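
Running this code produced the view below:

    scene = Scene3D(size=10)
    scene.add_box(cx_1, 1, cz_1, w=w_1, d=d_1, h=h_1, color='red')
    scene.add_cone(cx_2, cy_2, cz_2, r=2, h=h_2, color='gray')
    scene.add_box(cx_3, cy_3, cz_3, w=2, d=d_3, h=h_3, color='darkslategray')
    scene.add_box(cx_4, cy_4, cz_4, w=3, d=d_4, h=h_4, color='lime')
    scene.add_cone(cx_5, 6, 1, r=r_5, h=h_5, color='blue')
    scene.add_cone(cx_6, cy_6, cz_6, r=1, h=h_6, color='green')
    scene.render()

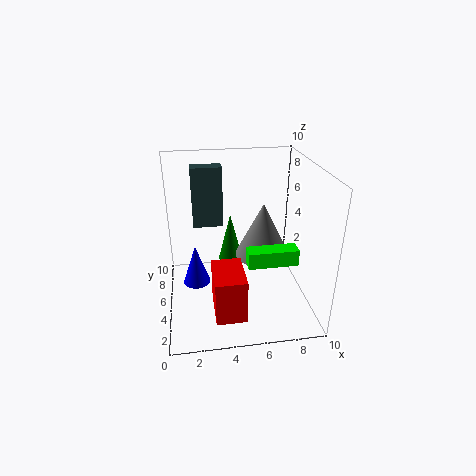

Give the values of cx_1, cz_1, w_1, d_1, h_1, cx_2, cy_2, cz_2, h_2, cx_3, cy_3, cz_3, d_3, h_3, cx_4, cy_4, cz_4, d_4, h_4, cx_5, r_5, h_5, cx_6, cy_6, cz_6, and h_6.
cx_1 = 3
cz_1 = 1
w_1 = 2
d_1 = 3
h_1 = 3
cx_2 = 7
cy_2 = 6
cz_2 = 3
h_2 = 4
cx_3 = 2
cy_3 = 5
cz_3 = 6
d_3 = 1
h_3 = 4
cx_4 = 5
cy_4 = 1
cz_4 = 5
d_4 = 1
h_4 = 1
cx_5 = 2
r_5 = 1
h_5 = 3
cx_6 = 5
cy_6 = 9
cz_6 = 1
h_6 = 4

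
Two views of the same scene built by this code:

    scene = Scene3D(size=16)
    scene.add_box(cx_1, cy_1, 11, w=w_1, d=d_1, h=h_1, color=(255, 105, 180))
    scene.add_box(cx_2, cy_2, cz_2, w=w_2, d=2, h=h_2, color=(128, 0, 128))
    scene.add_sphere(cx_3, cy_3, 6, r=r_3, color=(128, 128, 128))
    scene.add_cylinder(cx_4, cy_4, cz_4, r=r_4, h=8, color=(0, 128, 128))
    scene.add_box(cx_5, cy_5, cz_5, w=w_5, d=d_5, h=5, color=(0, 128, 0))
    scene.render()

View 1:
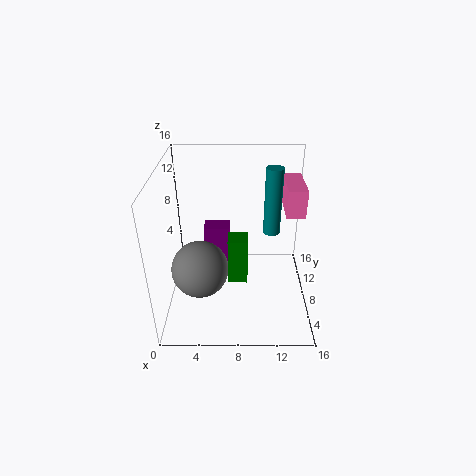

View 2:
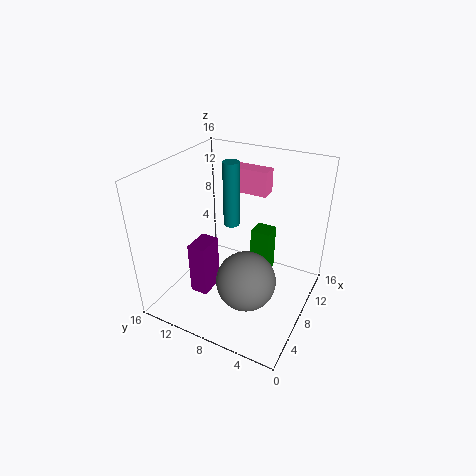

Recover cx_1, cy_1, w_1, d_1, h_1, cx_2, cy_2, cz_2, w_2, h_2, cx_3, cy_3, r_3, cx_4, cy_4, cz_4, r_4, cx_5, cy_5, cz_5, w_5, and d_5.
cx_1 = 13, cy_1 = 7, w_1 = 2, d_1 = 5, h_1 = 3, cx_2 = 4, cy_2 = 10, cz_2 = 2, w_2 = 3, h_2 = 6, cx_3 = 4, cy_3 = 5, r_3 = 3, cx_4 = 12, cy_4 = 11, cz_4 = 7, r_4 = 1, cx_5 = 7, cy_5 = 4, cz_5 = 5, w_5 = 2, d_5 = 2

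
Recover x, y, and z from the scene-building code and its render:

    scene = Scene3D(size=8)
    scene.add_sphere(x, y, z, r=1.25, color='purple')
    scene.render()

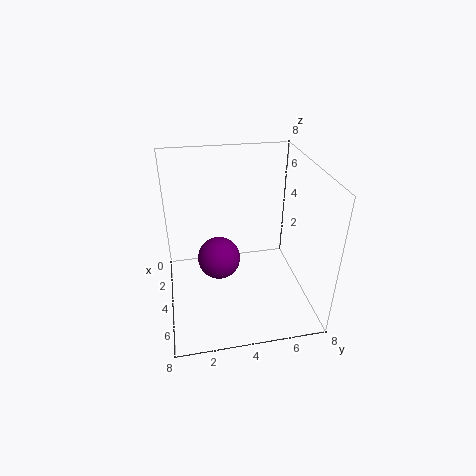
x = 3.25; y = 3; z = 2.25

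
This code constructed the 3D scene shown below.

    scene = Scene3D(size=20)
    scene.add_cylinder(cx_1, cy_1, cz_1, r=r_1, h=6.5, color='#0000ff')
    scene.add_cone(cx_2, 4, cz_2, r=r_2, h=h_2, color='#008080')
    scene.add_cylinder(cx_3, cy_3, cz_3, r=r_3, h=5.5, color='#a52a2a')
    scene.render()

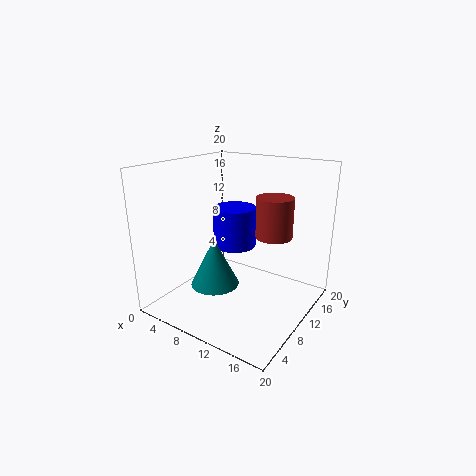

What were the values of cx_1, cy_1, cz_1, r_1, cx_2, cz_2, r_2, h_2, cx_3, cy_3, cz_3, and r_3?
cx_1 = 5
cy_1 = 16.5
cz_1 = 5.5
r_1 = 3.5
cx_2 = 10.5
cz_2 = 6
r_2 = 3
h_2 = 6
cx_3 = 14.5
cy_3 = 12
cz_3 = 10.5
r_3 = 2.5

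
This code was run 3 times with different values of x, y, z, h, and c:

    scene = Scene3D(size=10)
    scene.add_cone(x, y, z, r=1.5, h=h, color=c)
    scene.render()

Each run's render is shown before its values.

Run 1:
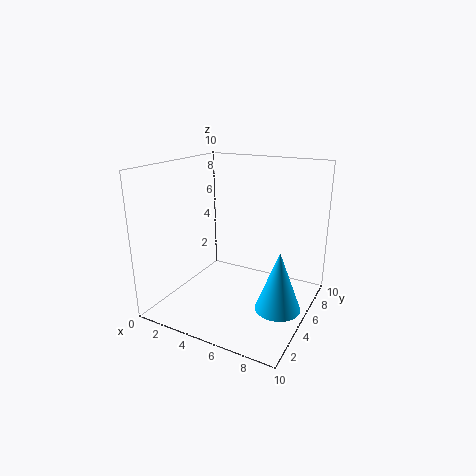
x = 8.5
y = 4
z = 1
h = 4
c = 'deepskyblue'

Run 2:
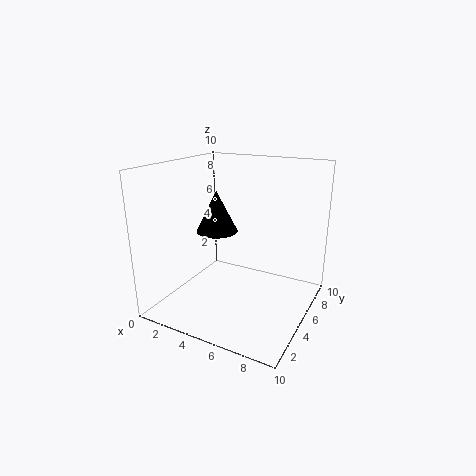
x = 3
y = 5.5
z = 5
h = 3
c = 'black'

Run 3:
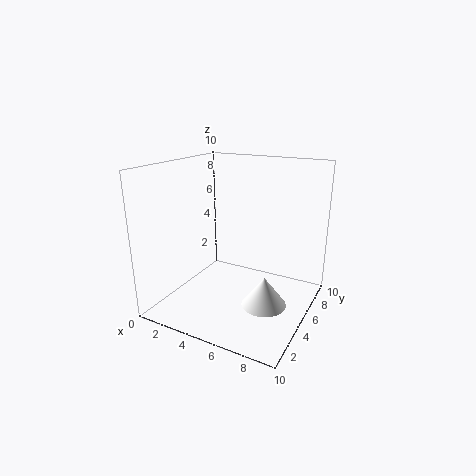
x = 7.5
y = 4
z = 1
h = 2
c = 'white'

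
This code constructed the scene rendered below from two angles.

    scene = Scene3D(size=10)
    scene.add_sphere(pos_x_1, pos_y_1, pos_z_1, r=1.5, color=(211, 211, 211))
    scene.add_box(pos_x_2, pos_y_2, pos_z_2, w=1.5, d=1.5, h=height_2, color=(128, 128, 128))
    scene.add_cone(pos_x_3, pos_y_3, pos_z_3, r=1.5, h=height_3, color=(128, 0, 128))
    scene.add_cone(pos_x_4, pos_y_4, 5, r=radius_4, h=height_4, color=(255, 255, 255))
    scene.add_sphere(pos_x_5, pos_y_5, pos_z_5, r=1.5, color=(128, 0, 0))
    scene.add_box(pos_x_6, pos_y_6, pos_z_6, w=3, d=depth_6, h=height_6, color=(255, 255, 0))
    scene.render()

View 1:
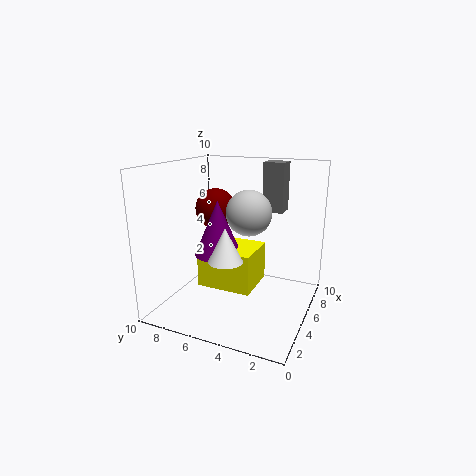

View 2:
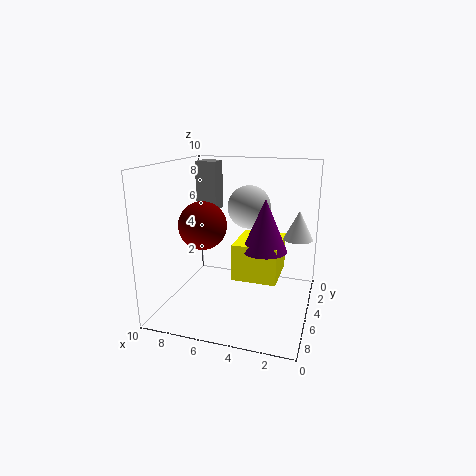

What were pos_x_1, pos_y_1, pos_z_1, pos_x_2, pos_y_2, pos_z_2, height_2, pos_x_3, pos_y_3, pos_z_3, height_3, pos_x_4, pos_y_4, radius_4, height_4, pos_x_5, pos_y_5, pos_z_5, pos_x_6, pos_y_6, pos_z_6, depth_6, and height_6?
pos_x_1 = 4.5
pos_y_1 = 4
pos_z_1 = 7
pos_x_2 = 7
pos_y_2 = 2.5
pos_z_2 = 6.5
height_2 = 3.5
pos_x_3 = 3
pos_y_3 = 5.5
pos_z_3 = 4.5
height_3 = 3.5
pos_x_4 = 1
pos_y_4 = 4
radius_4 = 1
height_4 = 2
pos_x_5 = 6.5
pos_y_5 = 7.5
pos_z_5 = 6.5
pos_x_6 = 2
pos_y_6 = 3
pos_z_6 = 2.5
depth_6 = 3.5
height_6 = 2.5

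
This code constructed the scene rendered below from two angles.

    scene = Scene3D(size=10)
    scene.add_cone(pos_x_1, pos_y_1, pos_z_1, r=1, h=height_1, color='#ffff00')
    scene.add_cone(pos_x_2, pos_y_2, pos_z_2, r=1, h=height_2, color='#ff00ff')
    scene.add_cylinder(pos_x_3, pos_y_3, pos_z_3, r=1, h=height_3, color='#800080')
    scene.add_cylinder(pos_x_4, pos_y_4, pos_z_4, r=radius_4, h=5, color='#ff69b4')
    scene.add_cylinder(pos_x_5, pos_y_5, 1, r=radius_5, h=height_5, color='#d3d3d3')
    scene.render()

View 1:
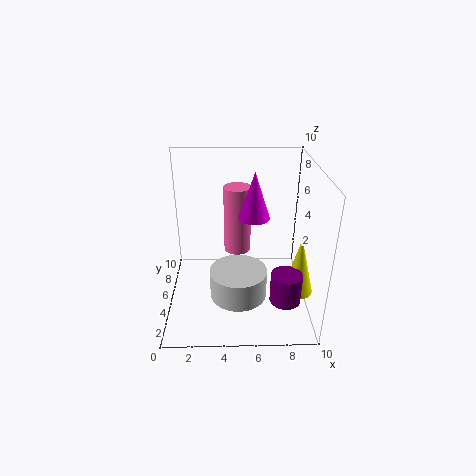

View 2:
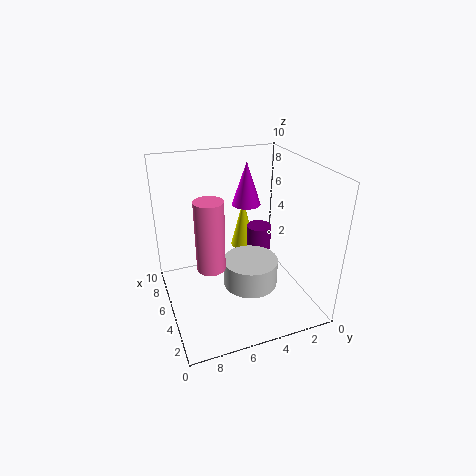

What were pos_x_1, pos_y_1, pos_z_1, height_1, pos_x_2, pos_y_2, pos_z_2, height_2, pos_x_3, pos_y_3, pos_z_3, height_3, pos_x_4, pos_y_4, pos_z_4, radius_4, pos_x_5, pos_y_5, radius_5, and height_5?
pos_x_1 = 9; pos_y_1 = 3; pos_z_1 = 2; height_1 = 4; pos_x_2 = 6; pos_y_2 = 4; pos_z_2 = 7; height_2 = 3; pos_x_3 = 8; pos_y_3 = 2; pos_z_3 = 2; height_3 = 2; pos_x_4 = 5; pos_y_4 = 7; pos_z_4 = 3; radius_4 = 1; pos_x_5 = 5; pos_y_5 = 4; radius_5 = 2; height_5 = 2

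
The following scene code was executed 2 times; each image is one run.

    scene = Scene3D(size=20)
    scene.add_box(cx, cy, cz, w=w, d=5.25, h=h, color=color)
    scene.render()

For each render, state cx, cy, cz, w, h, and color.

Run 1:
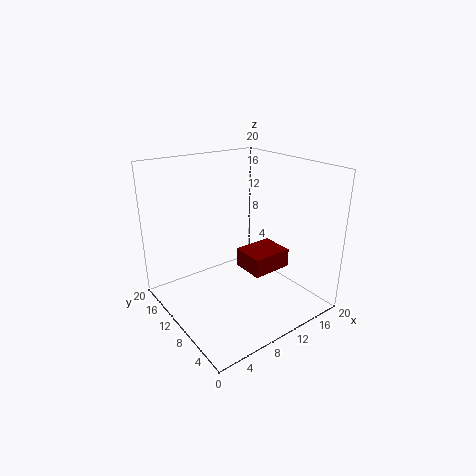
cx = 13.25
cy = 9.5
cz = 2.5
w = 6.5
h = 3
color = 'maroon'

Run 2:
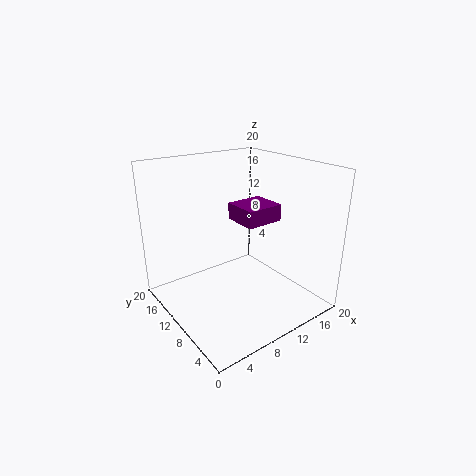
cx = 11.75
cy = 9.5
cz = 11
w = 5.75
h = 2.5
color = 'purple'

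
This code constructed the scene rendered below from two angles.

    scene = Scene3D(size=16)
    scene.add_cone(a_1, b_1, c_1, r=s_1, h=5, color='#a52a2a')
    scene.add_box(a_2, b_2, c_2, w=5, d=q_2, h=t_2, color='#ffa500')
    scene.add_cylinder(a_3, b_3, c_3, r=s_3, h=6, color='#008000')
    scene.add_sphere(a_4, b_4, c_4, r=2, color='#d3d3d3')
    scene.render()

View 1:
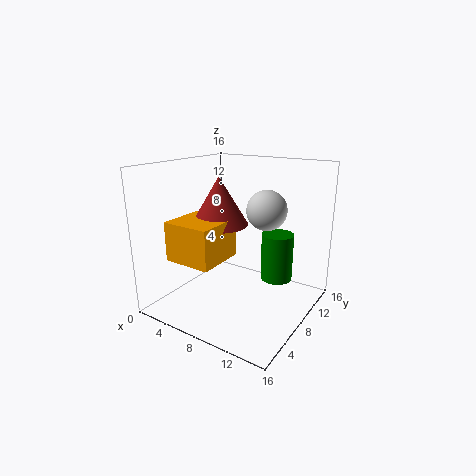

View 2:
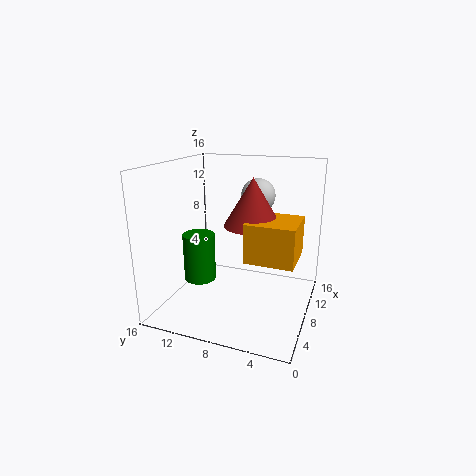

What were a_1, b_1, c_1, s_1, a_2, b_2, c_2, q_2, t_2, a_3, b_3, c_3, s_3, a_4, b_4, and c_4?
a_1 = 7
b_1 = 6
c_1 = 10
s_1 = 3
a_2 = 4
b_2 = 1
c_2 = 7
q_2 = 5
t_2 = 4
a_3 = 10
b_3 = 14
c_3 = 1
s_3 = 2
a_4 = 12
b_4 = 7
c_4 = 12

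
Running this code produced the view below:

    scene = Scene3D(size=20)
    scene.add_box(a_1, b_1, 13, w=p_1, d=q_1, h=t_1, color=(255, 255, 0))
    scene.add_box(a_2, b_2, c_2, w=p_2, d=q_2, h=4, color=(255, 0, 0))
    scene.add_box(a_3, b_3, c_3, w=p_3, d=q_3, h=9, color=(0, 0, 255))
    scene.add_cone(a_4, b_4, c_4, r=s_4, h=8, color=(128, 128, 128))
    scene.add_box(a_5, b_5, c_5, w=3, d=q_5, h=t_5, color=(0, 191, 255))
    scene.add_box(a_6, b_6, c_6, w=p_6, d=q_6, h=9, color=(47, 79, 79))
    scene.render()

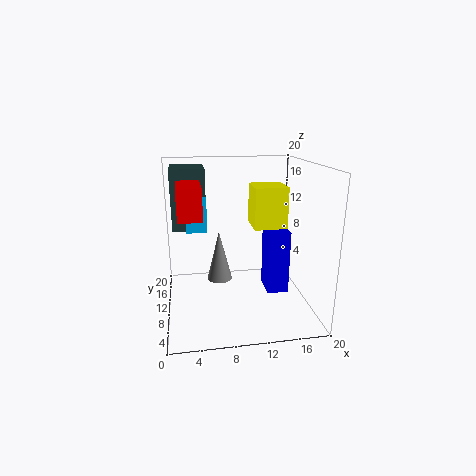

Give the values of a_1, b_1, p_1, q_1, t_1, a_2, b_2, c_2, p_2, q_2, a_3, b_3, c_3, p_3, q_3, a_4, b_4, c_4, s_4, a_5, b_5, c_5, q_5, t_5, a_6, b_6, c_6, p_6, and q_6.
a_1 = 11, b_1 = 4, p_1 = 4, q_1 = 4, t_1 = 5, a_2 = 2, b_2 = 5, c_2 = 14, p_2 = 3, q_2 = 6, a_3 = 14, b_3 = 8, c_3 = 2, p_3 = 3, q_3 = 4, a_4 = 8, b_4 = 16, c_4 = 1, s_4 = 2, a_5 = 3, b_5 = 13, c_5 = 10, q_5 = 3, t_5 = 5, a_6 = 1, b_6 = 14, c_6 = 10, p_6 = 5, q_6 = 6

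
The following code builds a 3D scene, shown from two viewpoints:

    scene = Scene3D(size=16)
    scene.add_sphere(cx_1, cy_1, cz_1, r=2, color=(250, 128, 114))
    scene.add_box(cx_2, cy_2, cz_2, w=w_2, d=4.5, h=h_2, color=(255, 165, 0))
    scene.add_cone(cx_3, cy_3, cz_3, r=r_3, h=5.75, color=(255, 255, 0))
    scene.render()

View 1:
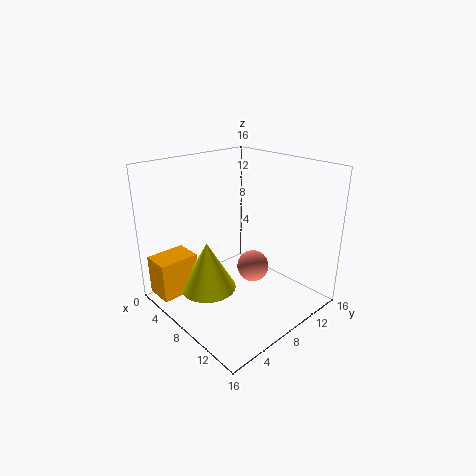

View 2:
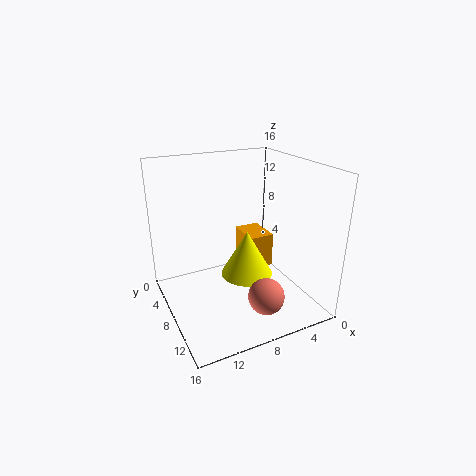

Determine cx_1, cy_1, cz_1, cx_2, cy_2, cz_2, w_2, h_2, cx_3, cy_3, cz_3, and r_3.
cx_1 = 6.5, cy_1 = 12, cz_1 = 2.25, cx_2 = 1.25, cy_2 = 0.25, cz_2 = 1.25, w_2 = 3.25, h_2 = 4.5, cx_3 = 5.5, cy_3 = 5.5, cz_3 = 1.5, r_3 = 3.25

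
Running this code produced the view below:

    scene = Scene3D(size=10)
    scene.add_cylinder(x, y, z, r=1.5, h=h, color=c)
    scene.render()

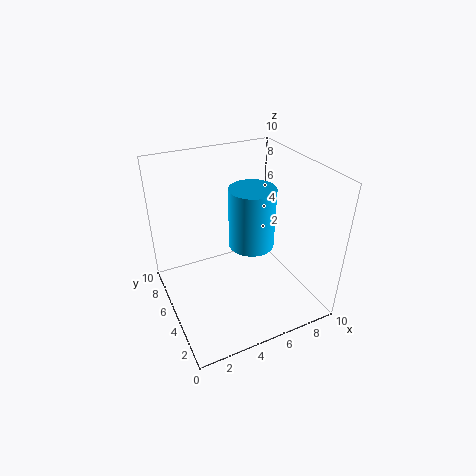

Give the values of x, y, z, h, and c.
x = 5.5; y = 4; z = 5; h = 4; c = 'deepskyblue'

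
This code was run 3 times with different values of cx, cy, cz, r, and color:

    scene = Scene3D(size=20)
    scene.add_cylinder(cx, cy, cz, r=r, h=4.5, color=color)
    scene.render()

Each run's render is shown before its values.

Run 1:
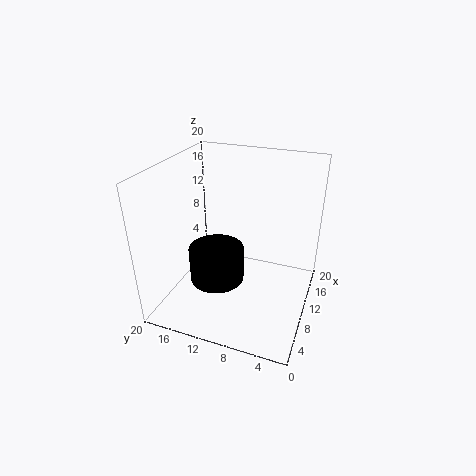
cx = 5.5; cy = 11.25; cz = 6.25; r = 3.5; color = 'black'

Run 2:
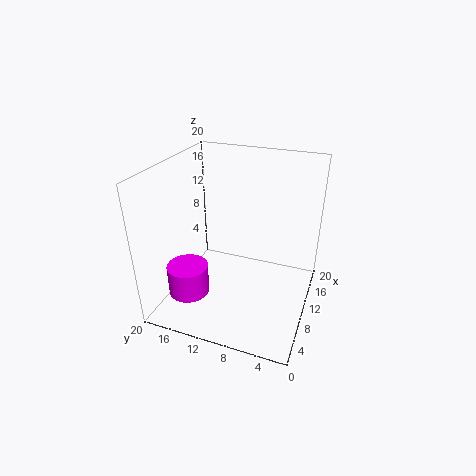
cx = 7.5; cy = 17; cz = 0.75; r = 3; color = 'magenta'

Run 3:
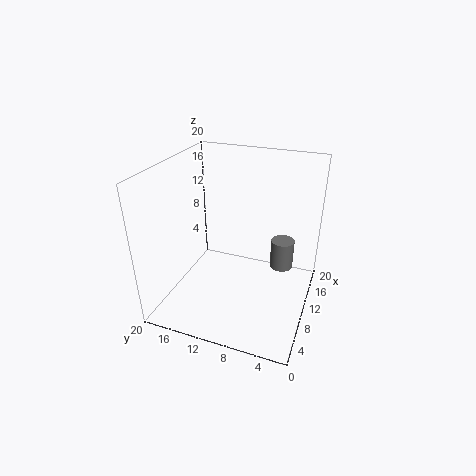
cx = 15.25; cy = 4.75; cz = 3.25; r = 1.75; color = 'gray'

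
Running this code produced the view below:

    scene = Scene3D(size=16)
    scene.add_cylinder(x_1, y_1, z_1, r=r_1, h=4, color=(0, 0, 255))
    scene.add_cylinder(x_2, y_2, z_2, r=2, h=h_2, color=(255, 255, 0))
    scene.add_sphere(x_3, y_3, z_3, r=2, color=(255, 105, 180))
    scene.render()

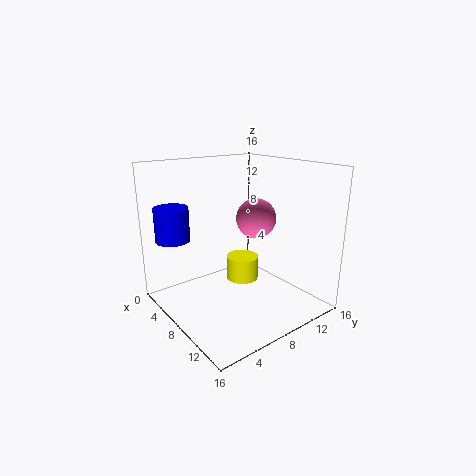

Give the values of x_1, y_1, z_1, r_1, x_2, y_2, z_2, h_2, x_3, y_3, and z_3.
x_1 = 2
y_1 = 3
z_1 = 7
r_1 = 2
x_2 = 5
y_2 = 11
z_2 = 1
h_2 = 3
x_3 = 11
y_3 = 8
z_3 = 11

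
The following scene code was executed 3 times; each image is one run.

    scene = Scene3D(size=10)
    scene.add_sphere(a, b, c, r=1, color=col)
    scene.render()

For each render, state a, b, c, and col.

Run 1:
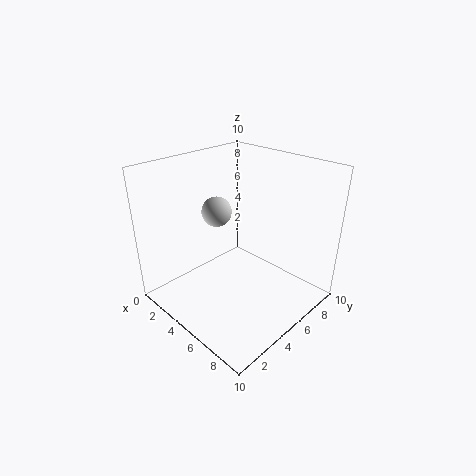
a = 4, b = 4, c = 7, col = 'lightgray'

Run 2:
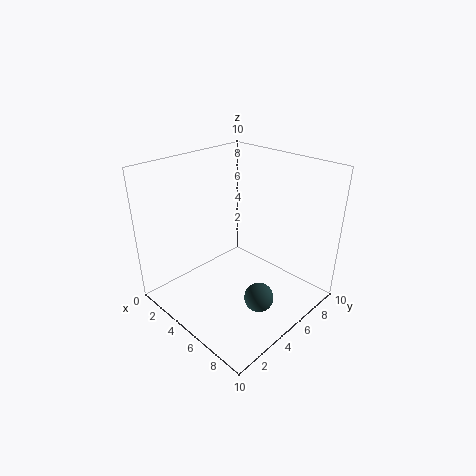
a = 7.5, b = 4.5, c = 1.5, col = 'darkslategray'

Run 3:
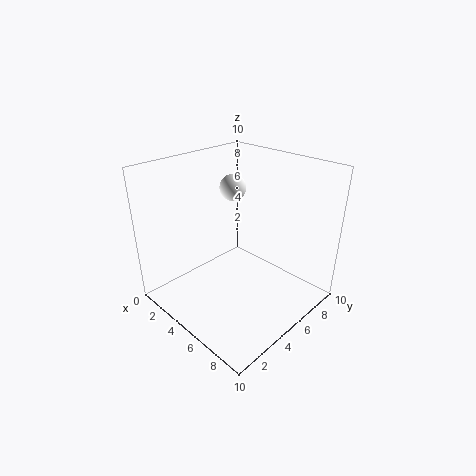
a = 2.5, b = 7, c = 7.5, col = 'white'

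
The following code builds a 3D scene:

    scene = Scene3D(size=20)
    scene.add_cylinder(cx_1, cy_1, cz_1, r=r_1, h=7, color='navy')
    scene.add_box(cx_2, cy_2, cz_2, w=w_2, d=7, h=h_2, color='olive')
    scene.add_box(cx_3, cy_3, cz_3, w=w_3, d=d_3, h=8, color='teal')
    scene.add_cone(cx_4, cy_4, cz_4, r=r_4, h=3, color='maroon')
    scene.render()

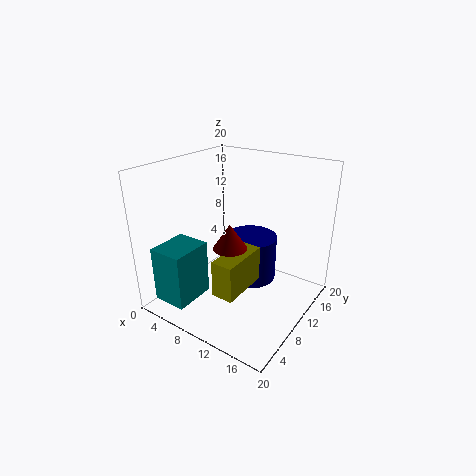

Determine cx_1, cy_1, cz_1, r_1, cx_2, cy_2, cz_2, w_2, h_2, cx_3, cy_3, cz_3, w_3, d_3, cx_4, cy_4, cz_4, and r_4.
cx_1 = 9
cy_1 = 15
cz_1 = 1
r_1 = 4
cx_2 = 10
cy_2 = 4
cz_2 = 4
w_2 = 3
h_2 = 5
cx_3 = 1
cy_3 = 2
cz_3 = 1
w_3 = 5
d_3 = 6
cx_4 = 13
cy_4 = 4
cz_4 = 12
r_4 = 2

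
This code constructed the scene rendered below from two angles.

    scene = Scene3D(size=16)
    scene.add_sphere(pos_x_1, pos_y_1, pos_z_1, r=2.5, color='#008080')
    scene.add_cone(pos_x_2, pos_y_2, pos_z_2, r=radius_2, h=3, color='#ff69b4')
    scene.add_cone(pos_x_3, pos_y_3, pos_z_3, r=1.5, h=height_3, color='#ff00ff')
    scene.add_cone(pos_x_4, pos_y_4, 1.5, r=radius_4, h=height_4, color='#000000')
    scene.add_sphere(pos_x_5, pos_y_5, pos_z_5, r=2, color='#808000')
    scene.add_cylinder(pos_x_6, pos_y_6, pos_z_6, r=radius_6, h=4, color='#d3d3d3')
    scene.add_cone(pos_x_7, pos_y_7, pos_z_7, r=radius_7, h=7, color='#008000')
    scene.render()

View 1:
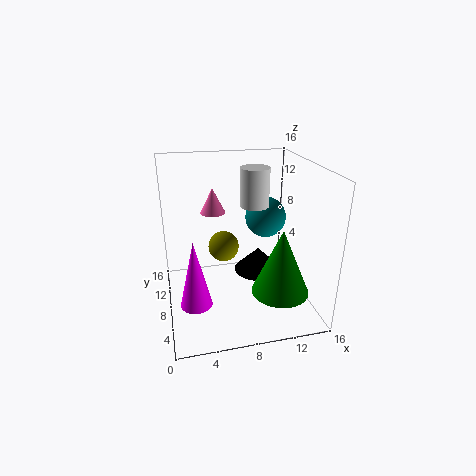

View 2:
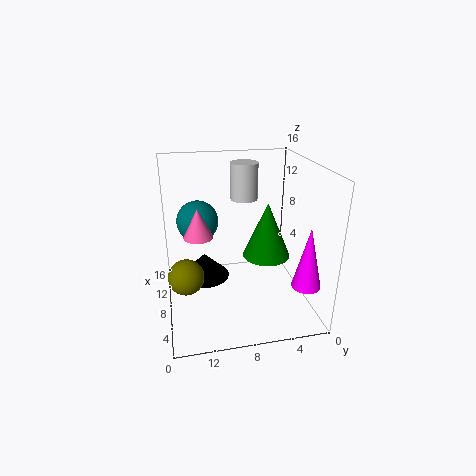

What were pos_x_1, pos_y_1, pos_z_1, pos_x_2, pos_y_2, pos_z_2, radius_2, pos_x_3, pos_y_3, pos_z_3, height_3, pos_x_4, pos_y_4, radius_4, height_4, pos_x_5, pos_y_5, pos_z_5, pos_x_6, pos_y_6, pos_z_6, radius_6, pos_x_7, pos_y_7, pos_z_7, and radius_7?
pos_x_1 = 12.5, pos_y_1 = 12, pos_z_1 = 8.5, pos_x_2 = 6, pos_y_2 = 12.5, pos_z_2 = 9.5, radius_2 = 1.5, pos_x_3 = 2.5, pos_y_3 = 2, pos_z_3 = 4.5, height_3 = 6.5, pos_x_4 = 11.5, pos_y_4 = 11.5, radius_4 = 3, height_4 = 3, pos_x_5 = 7.5, pos_y_5 = 14, pos_z_5 = 4, pos_x_6 = 9.5, pos_y_6 = 7, pos_z_6 = 12, radius_6 = 1.5, pos_x_7 = 11.5, pos_y_7 = 3.5, pos_z_7 = 3.5, radius_7 = 3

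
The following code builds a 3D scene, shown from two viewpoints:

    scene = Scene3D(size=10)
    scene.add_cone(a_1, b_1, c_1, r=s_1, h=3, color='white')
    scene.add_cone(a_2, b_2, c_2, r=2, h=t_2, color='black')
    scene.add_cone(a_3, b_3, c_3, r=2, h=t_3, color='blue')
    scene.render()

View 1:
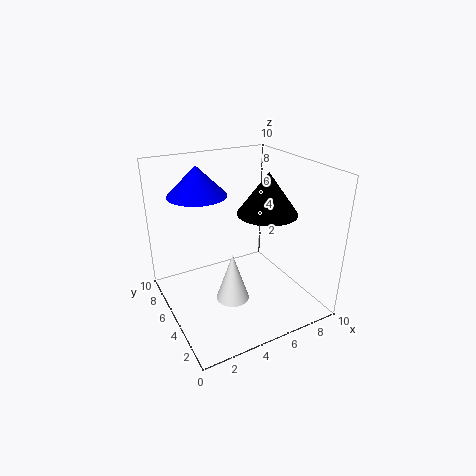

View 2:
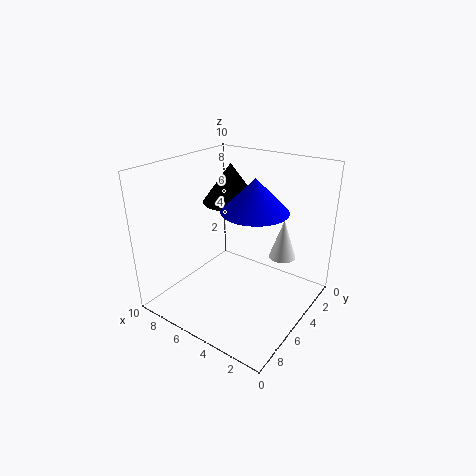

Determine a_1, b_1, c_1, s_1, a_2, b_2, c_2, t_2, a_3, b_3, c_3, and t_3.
a_1 = 3; b_1 = 2; c_1 = 2.75; s_1 = 1; a_2 = 6.5; b_2 = 3.75; c_2 = 7; t_2 = 2.75; a_3 = 2.75; b_3 = 6.5; c_3 = 8; t_3 = 2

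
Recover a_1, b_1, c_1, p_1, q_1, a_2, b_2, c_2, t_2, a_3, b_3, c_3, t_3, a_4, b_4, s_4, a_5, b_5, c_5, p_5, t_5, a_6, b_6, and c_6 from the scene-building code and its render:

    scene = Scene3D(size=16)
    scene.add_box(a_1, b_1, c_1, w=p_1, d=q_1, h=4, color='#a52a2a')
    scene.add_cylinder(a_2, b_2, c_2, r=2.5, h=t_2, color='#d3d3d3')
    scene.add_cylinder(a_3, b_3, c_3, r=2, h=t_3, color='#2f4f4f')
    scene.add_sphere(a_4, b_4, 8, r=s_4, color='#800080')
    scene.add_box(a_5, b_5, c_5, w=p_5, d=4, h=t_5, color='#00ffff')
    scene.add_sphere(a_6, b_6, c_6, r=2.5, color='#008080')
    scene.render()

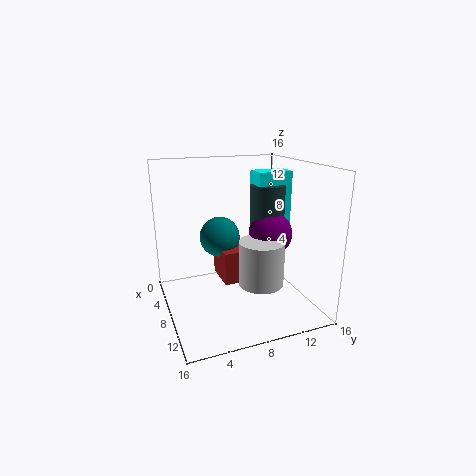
a_1 = 2
b_1 = 7
c_1 = 1.5
p_1 = 4.5
q_1 = 3.5
a_2 = 10
b_2 = 10
c_2 = 3
t_2 = 5
a_3 = 7
b_3 = 12
c_3 = 5.5
t_3 = 8
a_4 = 8
b_4 = 12
s_4 = 2.5
a_5 = 5.5
b_5 = 10.5
c_5 = 8.5
p_5 = 2.5
t_5 = 6.5
a_6 = 3
b_6 = 7.5
c_6 = 6.5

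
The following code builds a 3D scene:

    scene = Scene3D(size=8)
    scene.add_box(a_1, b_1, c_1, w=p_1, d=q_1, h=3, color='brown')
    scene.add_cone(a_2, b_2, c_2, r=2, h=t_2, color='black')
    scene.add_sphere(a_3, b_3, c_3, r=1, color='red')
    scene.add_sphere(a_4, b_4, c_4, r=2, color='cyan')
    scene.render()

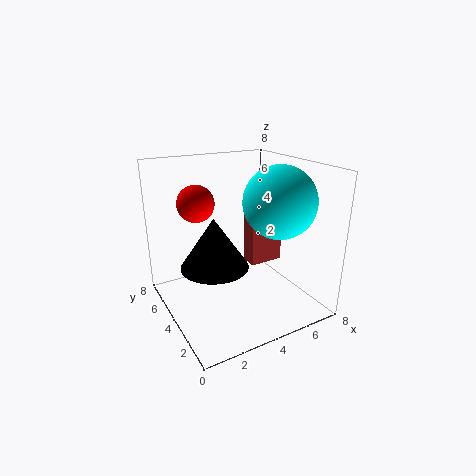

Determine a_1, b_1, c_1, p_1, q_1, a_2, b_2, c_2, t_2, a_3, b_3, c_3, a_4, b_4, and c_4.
a_1 = 5
b_1 = 4
c_1 = 2
p_1 = 2
q_1 = 1
a_2 = 3
b_2 = 5
c_2 = 2
t_2 = 3
a_3 = 2
b_3 = 5
c_3 = 6
a_4 = 6
b_4 = 3
c_4 = 6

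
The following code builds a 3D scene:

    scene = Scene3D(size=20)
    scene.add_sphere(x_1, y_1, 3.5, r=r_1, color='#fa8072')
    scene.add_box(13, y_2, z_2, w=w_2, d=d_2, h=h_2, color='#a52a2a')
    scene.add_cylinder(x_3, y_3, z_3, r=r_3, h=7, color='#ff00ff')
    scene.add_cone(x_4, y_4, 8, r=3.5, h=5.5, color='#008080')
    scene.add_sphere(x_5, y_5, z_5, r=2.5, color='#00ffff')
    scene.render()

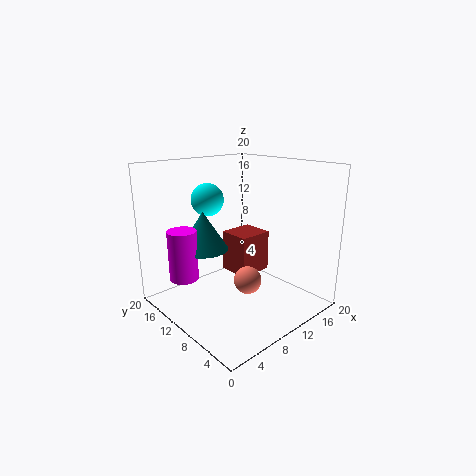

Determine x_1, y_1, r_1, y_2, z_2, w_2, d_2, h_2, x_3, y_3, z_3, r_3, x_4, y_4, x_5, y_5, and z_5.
x_1 = 11; y_1 = 9; r_1 = 2; y_2 = 12; z_2 = 2; w_2 = 5.5; d_2 = 5; h_2 = 6.5; x_3 = 3.5; y_3 = 14; z_3 = 4.5; r_3 = 2; x_4 = 7; y_4 = 14; x_5 = 10.5; y_5 = 17.5; z_5 = 14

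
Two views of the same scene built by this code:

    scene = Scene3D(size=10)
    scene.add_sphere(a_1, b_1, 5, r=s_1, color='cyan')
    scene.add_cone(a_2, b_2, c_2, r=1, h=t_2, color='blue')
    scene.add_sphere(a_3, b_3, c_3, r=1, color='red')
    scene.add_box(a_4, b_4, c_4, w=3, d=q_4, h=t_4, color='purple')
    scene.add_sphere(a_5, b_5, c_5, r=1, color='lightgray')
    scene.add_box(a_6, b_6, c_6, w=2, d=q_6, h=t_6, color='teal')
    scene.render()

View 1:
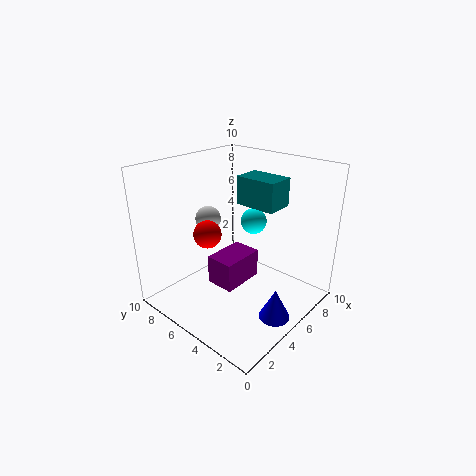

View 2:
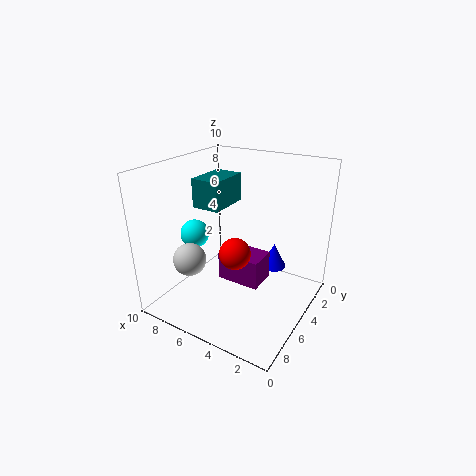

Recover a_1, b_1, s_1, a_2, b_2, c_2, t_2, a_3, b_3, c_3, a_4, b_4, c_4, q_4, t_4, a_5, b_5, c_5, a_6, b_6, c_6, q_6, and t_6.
a_1 = 8
b_1 = 6
s_1 = 1
a_2 = 4
b_2 = 1
c_2 = 1
t_2 = 2
a_3 = 4
b_3 = 7
c_3 = 5
a_4 = 3
b_4 = 4
c_4 = 2
q_4 = 2
t_4 = 2
a_5 = 6
b_5 = 9
c_5 = 5
a_6 = 6
b_6 = 3
c_6 = 7
q_6 = 3
t_6 = 2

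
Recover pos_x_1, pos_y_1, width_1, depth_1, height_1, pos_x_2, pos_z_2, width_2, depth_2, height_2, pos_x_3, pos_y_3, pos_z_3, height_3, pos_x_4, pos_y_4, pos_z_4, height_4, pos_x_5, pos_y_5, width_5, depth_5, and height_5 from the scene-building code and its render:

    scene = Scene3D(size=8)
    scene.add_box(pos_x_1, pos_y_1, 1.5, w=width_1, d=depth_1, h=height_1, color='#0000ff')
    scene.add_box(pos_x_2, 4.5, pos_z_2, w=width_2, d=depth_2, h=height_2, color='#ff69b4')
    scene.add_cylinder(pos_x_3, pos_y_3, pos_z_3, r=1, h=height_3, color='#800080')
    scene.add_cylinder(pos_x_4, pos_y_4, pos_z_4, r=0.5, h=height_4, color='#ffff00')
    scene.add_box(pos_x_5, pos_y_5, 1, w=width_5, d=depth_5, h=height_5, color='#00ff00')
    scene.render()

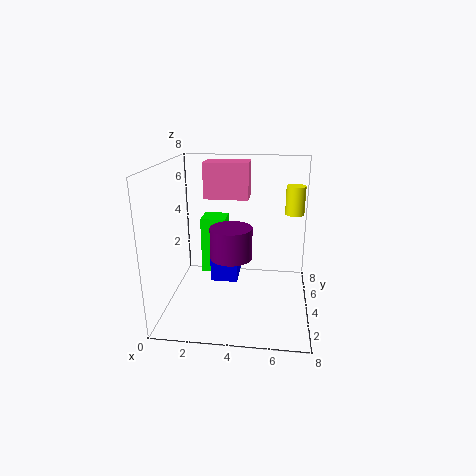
pos_x_1 = 2.5, pos_y_1 = 3.5, width_1 = 1.5, depth_1 = 2.5, height_1 = 1.5, pos_x_2 = 2, pos_z_2 = 6, width_2 = 2.5, depth_2 = 1.5, height_2 = 2, pos_x_3 = 4, pos_y_3 = 1.5, pos_z_3 = 4, height_3 = 1.5, pos_x_4 = 7, pos_y_4 = 4, pos_z_4 = 5.5, height_4 = 1.5, pos_x_5 = 1.5, pos_y_5 = 5.5, width_5 = 1.5, depth_5 = 1.5, height_5 = 3.5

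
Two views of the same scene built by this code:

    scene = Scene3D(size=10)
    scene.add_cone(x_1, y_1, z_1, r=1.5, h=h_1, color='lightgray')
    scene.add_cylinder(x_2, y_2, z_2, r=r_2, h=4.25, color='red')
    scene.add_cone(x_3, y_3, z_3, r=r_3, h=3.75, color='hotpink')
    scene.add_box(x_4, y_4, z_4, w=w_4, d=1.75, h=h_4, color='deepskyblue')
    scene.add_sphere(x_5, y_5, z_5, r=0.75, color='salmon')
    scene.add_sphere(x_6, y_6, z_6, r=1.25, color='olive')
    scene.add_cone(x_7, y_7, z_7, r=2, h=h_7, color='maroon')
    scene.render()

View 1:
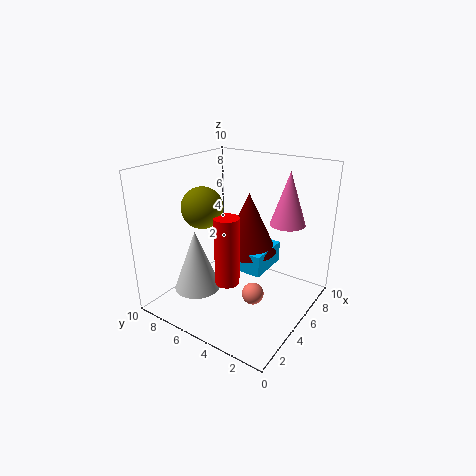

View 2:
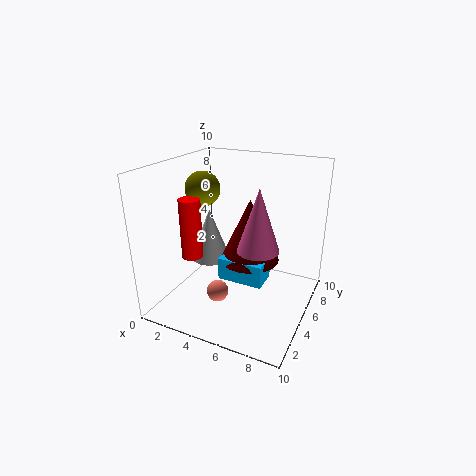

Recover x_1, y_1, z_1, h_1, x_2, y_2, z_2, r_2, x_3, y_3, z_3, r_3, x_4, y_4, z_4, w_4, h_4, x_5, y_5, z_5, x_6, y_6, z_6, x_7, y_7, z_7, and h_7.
x_1 = 2, y_1 = 6.25, z_1 = 2.25, h_1 = 4, x_2 = 2, y_2 = 3.75, z_2 = 3.5, r_2 = 0.75, x_3 = 7.5, y_3 = 2.5, z_3 = 5.75, r_3 = 1.25, x_4 = 4.5, y_4 = 3, z_4 = 2.75, w_4 = 3, h_4 = 1.5, x_5 = 4.25, y_5 = 3.25, z_5 = 1.5, x_6 = 2, y_6 = 5.5, z_6 = 8, x_7 = 6, y_7 = 4.75, z_7 = 3.75, h_7 = 4.25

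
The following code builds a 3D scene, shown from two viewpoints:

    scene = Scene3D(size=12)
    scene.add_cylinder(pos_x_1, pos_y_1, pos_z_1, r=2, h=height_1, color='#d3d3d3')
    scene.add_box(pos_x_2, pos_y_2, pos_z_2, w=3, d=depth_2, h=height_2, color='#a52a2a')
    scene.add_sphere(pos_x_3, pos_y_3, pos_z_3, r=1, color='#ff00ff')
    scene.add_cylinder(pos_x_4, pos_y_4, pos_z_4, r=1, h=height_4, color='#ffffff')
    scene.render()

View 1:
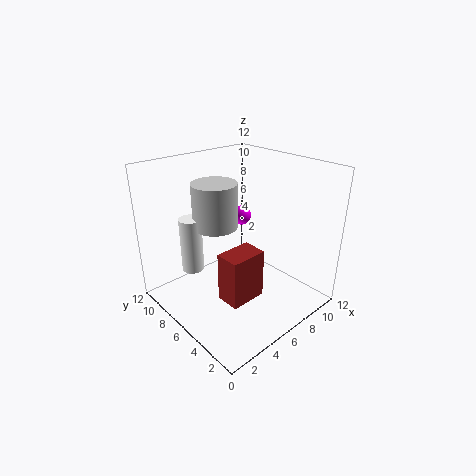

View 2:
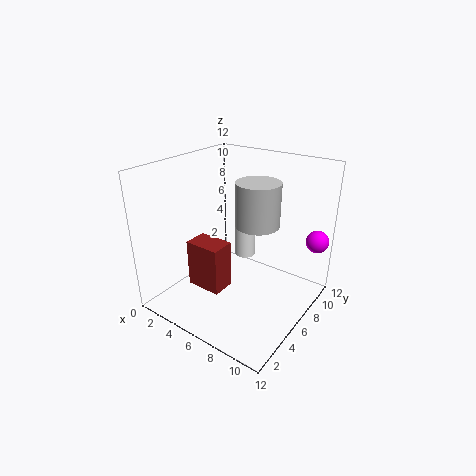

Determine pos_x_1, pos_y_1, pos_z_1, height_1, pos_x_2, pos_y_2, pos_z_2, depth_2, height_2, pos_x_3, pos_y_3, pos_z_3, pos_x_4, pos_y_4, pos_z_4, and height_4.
pos_x_1 = 6
pos_y_1 = 9
pos_z_1 = 6
height_1 = 4
pos_x_2 = 3
pos_y_2 = 3
pos_z_2 = 2
depth_2 = 2
height_2 = 4
pos_x_3 = 11
pos_y_3 = 11
pos_z_3 = 5
pos_x_4 = 4
pos_y_4 = 10
pos_z_4 = 2
height_4 = 5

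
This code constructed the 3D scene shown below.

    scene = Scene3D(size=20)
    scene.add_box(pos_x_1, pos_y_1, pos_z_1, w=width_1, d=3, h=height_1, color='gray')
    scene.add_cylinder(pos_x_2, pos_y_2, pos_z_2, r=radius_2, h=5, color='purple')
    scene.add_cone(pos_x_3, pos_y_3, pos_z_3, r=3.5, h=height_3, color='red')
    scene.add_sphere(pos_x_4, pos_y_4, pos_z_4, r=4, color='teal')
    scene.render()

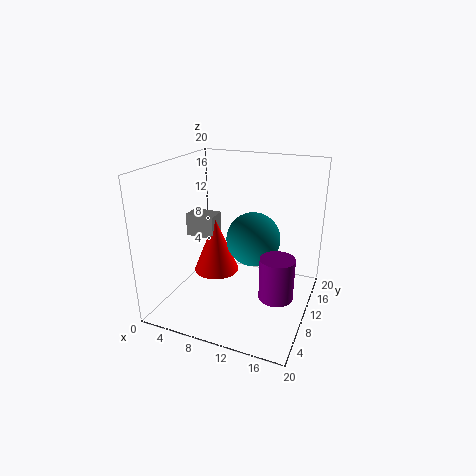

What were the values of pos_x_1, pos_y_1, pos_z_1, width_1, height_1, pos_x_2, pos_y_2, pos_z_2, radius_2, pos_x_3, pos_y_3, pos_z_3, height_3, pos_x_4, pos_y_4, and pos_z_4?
pos_x_1 = 0.5
pos_y_1 = 12
pos_z_1 = 8
width_1 = 4.5
height_1 = 3.5
pos_x_2 = 17.5
pos_y_2 = 3.5
pos_z_2 = 6.5
radius_2 = 2
pos_x_3 = 5
pos_y_3 = 13
pos_z_3 = 2.5
height_3 = 8.5
pos_x_4 = 11
pos_y_4 = 13.5
pos_z_4 = 8.5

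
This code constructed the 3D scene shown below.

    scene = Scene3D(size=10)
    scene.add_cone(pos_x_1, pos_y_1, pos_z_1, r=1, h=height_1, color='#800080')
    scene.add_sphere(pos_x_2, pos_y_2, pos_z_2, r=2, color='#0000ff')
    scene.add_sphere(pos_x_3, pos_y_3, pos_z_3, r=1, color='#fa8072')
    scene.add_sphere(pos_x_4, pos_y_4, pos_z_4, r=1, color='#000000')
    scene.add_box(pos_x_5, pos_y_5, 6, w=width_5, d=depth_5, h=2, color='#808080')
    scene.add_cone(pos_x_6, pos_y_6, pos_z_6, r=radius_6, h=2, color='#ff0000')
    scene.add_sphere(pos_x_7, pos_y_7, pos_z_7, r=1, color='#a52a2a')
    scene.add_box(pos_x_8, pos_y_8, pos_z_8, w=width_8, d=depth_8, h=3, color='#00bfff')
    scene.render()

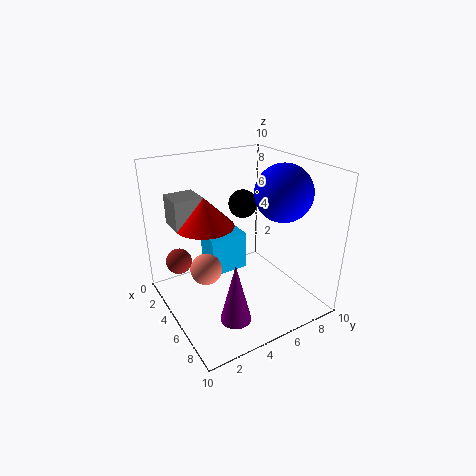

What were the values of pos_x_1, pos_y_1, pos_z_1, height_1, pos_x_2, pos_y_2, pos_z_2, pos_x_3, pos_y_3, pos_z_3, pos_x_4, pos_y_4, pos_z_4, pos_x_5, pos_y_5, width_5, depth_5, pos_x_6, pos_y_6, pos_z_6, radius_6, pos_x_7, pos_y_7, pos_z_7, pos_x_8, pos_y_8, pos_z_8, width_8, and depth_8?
pos_x_1 = 8, pos_y_1 = 3, pos_z_1 = 1, height_1 = 4, pos_x_2 = 6, pos_y_2 = 8, pos_z_2 = 8, pos_x_3 = 6, pos_y_3 = 2, pos_z_3 = 4, pos_x_4 = 4, pos_y_4 = 6, pos_z_4 = 7, pos_x_5 = 2, pos_y_5 = 1, width_5 = 2, depth_5 = 2, pos_x_6 = 4, pos_y_6 = 3, pos_z_6 = 6, radius_6 = 2, pos_x_7 = 1, pos_y_7 = 2, pos_z_7 = 2, pos_x_8 = 1, pos_y_8 = 4, pos_z_8 = 1, width_8 = 2, depth_8 = 3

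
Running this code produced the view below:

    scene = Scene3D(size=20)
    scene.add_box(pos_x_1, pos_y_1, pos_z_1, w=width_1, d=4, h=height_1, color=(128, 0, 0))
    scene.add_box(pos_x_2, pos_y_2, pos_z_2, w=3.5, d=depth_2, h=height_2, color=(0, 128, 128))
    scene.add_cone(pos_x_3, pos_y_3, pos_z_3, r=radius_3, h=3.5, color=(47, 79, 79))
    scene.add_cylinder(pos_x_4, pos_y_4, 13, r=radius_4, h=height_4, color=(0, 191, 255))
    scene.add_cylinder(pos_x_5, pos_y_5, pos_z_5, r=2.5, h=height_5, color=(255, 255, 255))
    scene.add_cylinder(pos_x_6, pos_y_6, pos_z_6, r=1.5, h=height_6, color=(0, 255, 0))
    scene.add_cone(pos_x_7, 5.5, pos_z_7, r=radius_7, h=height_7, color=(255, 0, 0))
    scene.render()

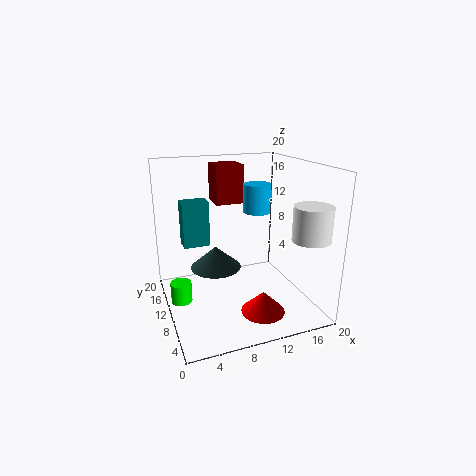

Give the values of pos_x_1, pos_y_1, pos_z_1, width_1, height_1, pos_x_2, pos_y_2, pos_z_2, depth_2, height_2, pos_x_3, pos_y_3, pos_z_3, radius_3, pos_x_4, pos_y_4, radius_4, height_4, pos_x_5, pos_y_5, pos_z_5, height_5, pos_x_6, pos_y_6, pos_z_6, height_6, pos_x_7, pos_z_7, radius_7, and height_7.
pos_x_1 = 8; pos_y_1 = 13; pos_z_1 = 14; width_1 = 4; height_1 = 5.5; pos_x_2 = 2.5; pos_y_2 = 10; pos_z_2 = 9.5; depth_2 = 2.5; height_2 = 6; pos_x_3 = 8.5; pos_y_3 = 16; pos_z_3 = 3; radius_3 = 4; pos_x_4 = 13.5; pos_y_4 = 11.5; radius_4 = 2; height_4 = 4; pos_x_5 = 17.5; pos_y_5 = 3.5; pos_z_5 = 11; height_5 = 4.5; pos_x_6 = 2; pos_y_6 = 12; pos_z_6 = 0.5; height_6 = 3; pos_x_7 = 12; pos_z_7 = 0.5; radius_7 = 3; height_7 = 3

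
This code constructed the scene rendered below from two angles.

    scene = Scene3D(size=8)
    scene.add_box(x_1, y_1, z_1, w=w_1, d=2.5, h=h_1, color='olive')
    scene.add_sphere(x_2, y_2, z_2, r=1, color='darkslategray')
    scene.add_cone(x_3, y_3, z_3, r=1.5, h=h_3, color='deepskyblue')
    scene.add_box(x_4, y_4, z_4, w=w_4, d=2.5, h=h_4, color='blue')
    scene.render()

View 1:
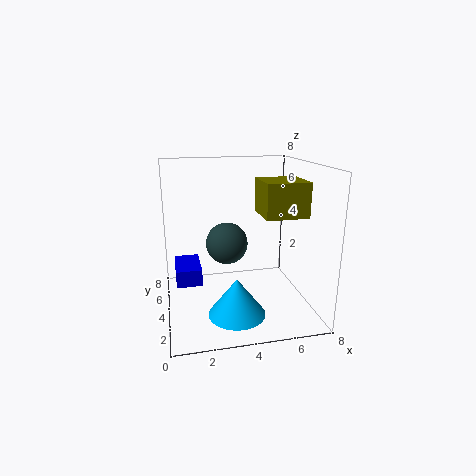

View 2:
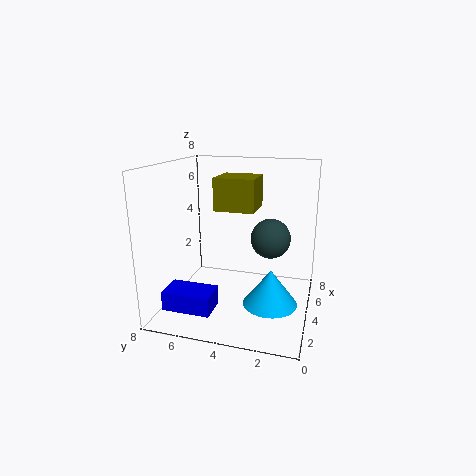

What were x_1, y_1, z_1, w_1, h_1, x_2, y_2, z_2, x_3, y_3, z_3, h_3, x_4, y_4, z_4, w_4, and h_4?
x_1 = 5.5
y_1 = 3.5
z_1 = 5
w_1 = 2.5
h_1 = 2
x_2 = 3
y_2 = 2
z_2 = 4.5
x_3 = 3.5
y_3 = 2
z_3 = 0.5
h_3 = 2
x_4 = 0.5
y_4 = 4.5
z_4 = 1
w_4 = 1.5
h_4 = 1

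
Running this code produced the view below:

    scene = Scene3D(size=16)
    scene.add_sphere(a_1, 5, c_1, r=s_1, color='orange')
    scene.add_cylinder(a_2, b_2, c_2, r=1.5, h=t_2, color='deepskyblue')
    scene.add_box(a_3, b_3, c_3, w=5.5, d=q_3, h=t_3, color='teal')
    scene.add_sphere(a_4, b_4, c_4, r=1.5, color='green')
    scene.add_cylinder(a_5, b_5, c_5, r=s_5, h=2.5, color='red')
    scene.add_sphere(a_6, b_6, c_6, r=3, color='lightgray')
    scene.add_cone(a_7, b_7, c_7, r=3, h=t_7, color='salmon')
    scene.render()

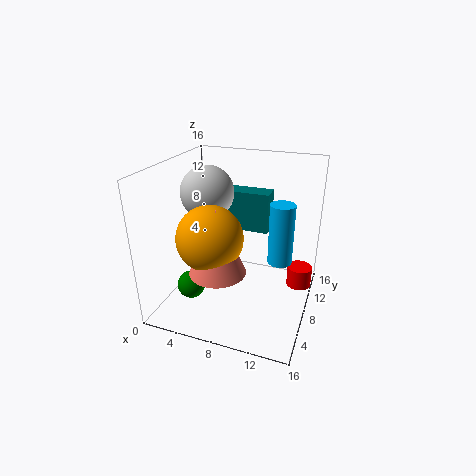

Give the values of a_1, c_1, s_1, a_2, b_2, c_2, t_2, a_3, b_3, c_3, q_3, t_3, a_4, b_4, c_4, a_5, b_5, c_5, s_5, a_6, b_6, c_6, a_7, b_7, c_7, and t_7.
a_1 = 6; c_1 = 9; s_1 = 3.5; a_2 = 12; b_2 = 12; c_2 = 3.5; t_2 = 7.5; a_3 = 4.5; b_3 = 13; c_3 = 6.5; q_3 = 2.5; t_3 = 5; a_4 = 4; b_4 = 4; c_4 = 3.5; a_5 = 14.5; b_5 = 12.5; c_5 = 0.5; s_5 = 1.5; a_6 = 4; b_6 = 9; c_6 = 12.5; a_7 = 7; b_7 = 4.5; c_7 = 5.5; t_7 = 7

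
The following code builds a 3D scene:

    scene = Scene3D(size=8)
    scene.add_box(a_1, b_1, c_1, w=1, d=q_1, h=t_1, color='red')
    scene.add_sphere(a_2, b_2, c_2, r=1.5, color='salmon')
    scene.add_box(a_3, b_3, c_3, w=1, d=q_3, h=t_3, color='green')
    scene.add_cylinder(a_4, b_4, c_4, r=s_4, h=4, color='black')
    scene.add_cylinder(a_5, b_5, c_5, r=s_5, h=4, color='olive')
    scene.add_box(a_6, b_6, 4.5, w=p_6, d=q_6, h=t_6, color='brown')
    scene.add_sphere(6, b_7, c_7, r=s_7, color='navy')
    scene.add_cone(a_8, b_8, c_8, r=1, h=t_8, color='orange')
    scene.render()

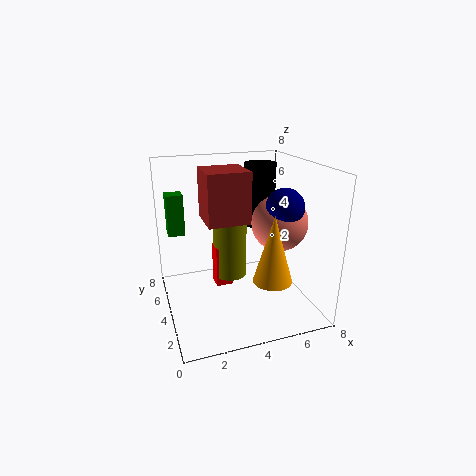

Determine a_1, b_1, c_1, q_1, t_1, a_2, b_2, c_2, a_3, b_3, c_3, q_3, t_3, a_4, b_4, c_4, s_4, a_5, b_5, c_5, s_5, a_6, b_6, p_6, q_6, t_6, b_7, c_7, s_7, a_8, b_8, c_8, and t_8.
a_1 = 3
b_1 = 5
c_1 = 0.5
q_1 = 1
t_1 = 2.5
a_2 = 6
b_2 = 3
c_2 = 5
a_3 = 0.5
b_3 = 6.5
c_3 = 3.5
q_3 = 1
t_3 = 2.5
a_4 = 6.5
b_4 = 7
c_4 = 3.5
s_4 = 1
a_5 = 4
b_5 = 5.5
c_5 = 1
s_5 = 1
a_6 = 2.5
b_6 = 4.5
p_6 = 2.5
q_6 = 2.5
t_6 = 3
b_7 = 2.5
c_7 = 6
s_7 = 1
a_8 = 5
b_8 = 1.5
c_8 = 2.5
t_8 = 3.5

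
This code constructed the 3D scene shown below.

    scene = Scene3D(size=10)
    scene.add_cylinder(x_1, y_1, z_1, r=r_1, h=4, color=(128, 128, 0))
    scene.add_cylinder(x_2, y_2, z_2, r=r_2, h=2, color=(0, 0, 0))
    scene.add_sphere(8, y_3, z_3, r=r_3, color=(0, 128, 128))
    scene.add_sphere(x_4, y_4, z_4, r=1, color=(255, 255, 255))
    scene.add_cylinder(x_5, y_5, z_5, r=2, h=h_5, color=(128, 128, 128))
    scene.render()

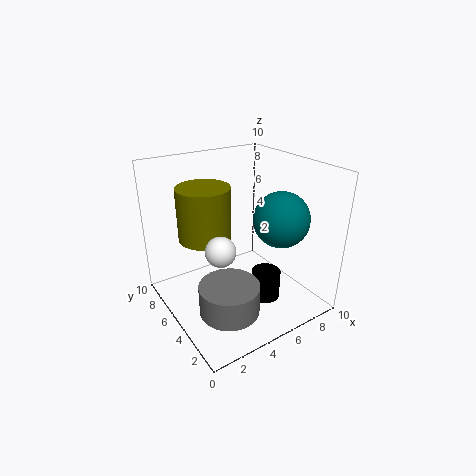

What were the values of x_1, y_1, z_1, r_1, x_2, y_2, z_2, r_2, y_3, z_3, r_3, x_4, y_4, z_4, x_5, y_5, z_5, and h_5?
x_1 = 4
y_1 = 8
z_1 = 4
r_1 = 2
x_2 = 6
y_2 = 3
z_2 = 1
r_2 = 1
y_3 = 4
z_3 = 6
r_3 = 2
x_4 = 3
y_4 = 4
z_4 = 5
x_5 = 3
y_5 = 3
z_5 = 1
h_5 = 2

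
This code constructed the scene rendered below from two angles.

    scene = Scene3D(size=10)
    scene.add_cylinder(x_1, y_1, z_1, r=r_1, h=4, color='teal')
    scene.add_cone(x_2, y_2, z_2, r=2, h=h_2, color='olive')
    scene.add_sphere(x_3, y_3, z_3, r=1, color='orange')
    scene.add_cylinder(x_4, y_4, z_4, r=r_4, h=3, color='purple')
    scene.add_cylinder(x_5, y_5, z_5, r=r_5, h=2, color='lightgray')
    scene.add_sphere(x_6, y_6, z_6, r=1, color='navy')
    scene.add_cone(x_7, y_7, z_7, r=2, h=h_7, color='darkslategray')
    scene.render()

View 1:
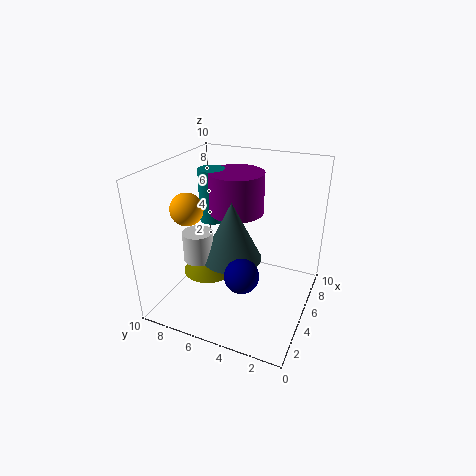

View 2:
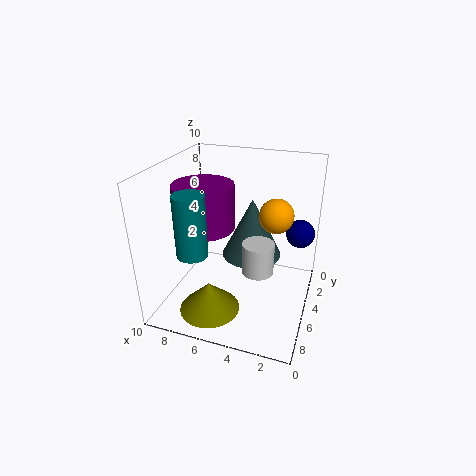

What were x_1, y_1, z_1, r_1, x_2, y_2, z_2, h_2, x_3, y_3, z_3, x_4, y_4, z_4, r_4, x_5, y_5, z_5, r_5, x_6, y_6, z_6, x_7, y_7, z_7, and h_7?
x_1 = 7; y_1 = 8; z_1 = 5; r_1 = 1; x_2 = 6; y_2 = 8; z_2 = 1; h_2 = 2; x_3 = 2; y_3 = 7; z_3 = 8; x_4 = 7; y_4 = 6; z_4 = 6; r_4 = 2; x_5 = 3; y_5 = 7; z_5 = 4; r_5 = 1; x_6 = 1; y_6 = 3; z_6 = 5; x_7 = 4; y_7 = 5; z_7 = 4; h_7 = 4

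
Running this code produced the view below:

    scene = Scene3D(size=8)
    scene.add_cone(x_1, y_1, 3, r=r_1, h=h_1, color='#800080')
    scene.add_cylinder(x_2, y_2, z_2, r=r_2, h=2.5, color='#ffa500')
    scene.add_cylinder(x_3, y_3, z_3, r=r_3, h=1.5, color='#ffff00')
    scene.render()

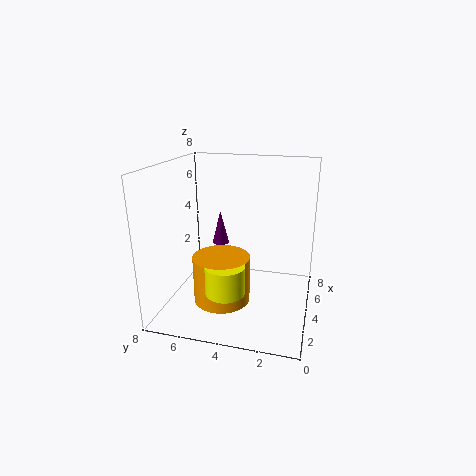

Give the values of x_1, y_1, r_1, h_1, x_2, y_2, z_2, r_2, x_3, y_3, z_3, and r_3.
x_1 = 5.5
y_1 = 5.5
r_1 = 0.5
h_1 = 2
x_2 = 2.5
y_2 = 4.5
z_2 = 1
r_2 = 1.5
x_3 = 1.5
y_3 = 4
z_3 = 2
r_3 = 1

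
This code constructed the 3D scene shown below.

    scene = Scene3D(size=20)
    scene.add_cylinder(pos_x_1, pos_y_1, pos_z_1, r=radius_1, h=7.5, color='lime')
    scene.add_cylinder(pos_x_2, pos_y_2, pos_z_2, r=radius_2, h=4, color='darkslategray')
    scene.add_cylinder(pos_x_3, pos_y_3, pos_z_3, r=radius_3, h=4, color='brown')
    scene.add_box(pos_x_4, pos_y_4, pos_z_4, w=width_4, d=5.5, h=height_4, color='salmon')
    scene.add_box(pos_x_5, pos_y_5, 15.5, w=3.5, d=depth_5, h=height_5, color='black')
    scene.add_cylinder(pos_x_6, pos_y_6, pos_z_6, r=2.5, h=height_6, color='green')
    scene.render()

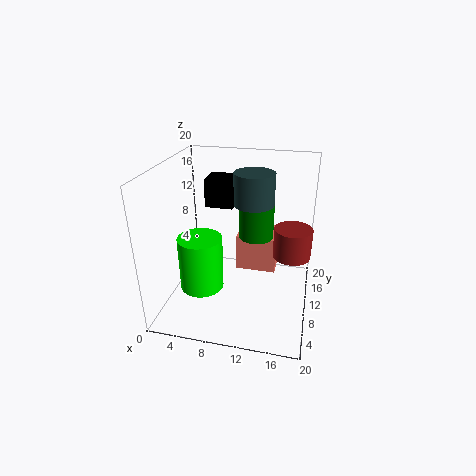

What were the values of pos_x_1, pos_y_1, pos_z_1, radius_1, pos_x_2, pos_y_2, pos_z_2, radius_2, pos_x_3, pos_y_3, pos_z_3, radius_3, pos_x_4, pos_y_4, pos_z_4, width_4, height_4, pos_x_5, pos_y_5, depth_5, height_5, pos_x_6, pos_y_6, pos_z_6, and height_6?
pos_x_1 = 5.5; pos_y_1 = 7; pos_z_1 = 3.5; radius_1 = 3; pos_x_2 = 12.5; pos_y_2 = 8; pos_z_2 = 16; radius_2 = 2.5; pos_x_3 = 17.5; pos_y_3 = 9.5; pos_z_3 = 8.5; radius_3 = 2.5; pos_x_4 = 9; pos_y_4 = 13; pos_z_4 = 3; width_4 = 6; height_4 = 5.5; pos_x_5 = 6.5; pos_y_5 = 7; depth_5 = 3.5; height_5 = 3.5; pos_x_6 = 12; pos_y_6 = 13; pos_z_6 = 9; height_6 = 5.5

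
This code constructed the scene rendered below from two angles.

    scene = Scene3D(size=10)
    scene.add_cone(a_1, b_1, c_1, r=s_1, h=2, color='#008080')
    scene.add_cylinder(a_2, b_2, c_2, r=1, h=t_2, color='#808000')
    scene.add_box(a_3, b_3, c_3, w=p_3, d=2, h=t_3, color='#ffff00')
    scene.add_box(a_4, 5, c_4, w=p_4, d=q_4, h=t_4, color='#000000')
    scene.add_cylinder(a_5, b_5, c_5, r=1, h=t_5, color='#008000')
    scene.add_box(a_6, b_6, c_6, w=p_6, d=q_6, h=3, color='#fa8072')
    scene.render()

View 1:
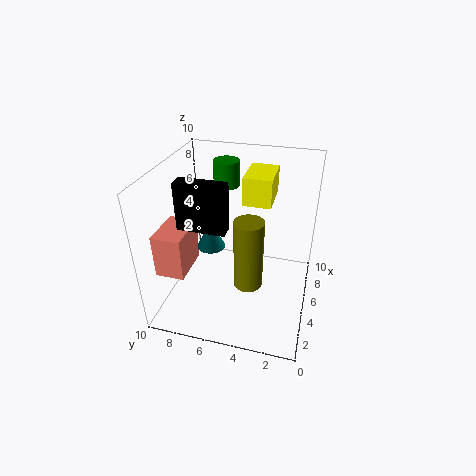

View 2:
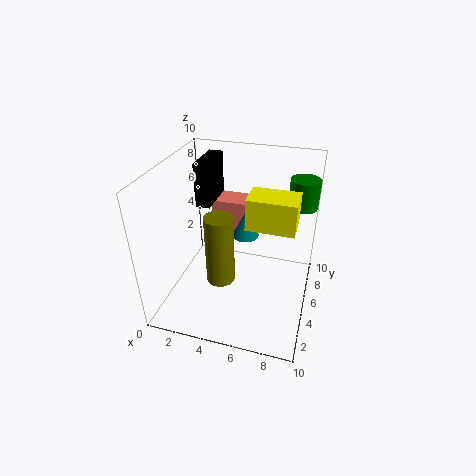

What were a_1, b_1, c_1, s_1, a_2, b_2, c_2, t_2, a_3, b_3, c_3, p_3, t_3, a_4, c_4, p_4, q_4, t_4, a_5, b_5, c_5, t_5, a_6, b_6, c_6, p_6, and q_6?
a_1 = 5, b_1 = 7, c_1 = 4, s_1 = 1, a_2 = 4, b_2 = 4, c_2 = 2, t_2 = 5, a_3 = 6, b_3 = 3, c_3 = 7, p_3 = 3, t_3 = 2, a_4 = 2, c_4 = 7, p_4 = 1, q_4 = 3, t_4 = 3, a_5 = 9, b_5 = 7, c_5 = 7, t_5 = 2, a_6 = 2, b_6 = 8, c_6 = 3, p_6 = 3, q_6 = 2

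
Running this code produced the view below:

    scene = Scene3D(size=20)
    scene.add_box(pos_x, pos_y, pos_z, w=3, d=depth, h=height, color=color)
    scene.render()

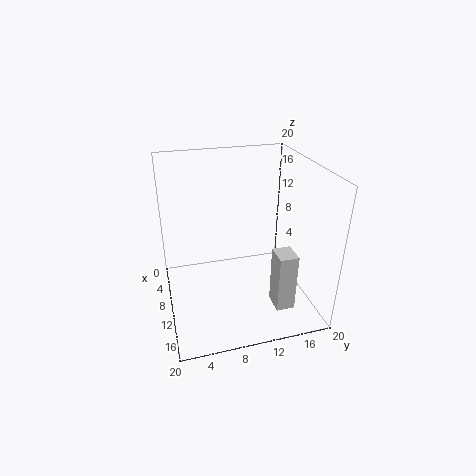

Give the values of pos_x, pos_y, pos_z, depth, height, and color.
pos_x = 14, pos_y = 13.5, pos_z = 2, depth = 2.5, height = 8, color = 'lightgray'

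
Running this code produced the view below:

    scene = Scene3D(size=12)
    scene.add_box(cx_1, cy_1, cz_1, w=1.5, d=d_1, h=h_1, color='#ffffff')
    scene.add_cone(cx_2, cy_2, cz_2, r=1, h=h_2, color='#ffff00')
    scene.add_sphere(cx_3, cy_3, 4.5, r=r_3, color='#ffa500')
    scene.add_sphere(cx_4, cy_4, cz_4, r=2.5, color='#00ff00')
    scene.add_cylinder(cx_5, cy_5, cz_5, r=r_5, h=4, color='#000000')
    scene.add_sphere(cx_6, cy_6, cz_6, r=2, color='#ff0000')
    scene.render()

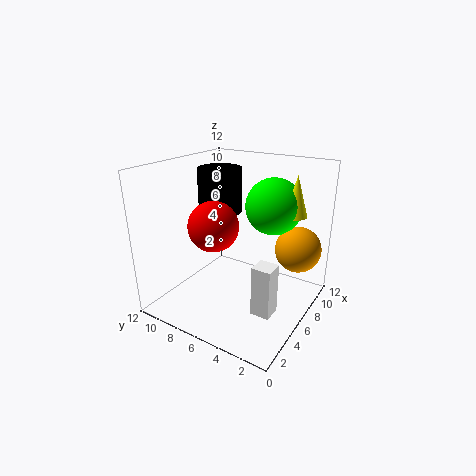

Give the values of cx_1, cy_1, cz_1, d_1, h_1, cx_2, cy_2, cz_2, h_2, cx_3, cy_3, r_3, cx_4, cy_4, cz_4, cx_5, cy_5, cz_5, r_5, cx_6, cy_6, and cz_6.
cx_1 = 3
cy_1 = 1.5
cz_1 = 1.5
d_1 = 1.5
h_1 = 4
cx_2 = 9.5
cy_2 = 2.5
cz_2 = 7.5
h_2 = 3.5
cx_3 = 9.5
cy_3 = 2
r_3 = 2
cx_4 = 9.5
cy_4 = 4.5
cz_4 = 8
cx_5 = 8.5
cy_5 = 9.5
cz_5 = 7
r_5 = 2
cx_6 = 4
cy_6 = 7
cz_6 = 7.5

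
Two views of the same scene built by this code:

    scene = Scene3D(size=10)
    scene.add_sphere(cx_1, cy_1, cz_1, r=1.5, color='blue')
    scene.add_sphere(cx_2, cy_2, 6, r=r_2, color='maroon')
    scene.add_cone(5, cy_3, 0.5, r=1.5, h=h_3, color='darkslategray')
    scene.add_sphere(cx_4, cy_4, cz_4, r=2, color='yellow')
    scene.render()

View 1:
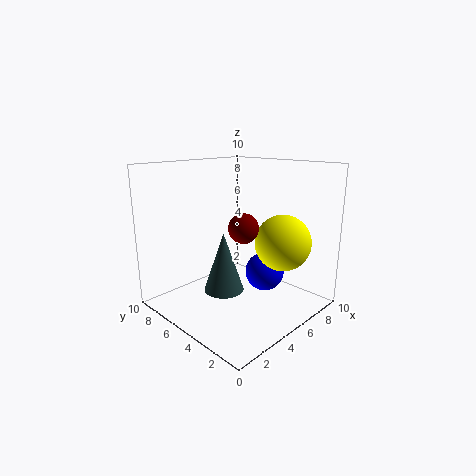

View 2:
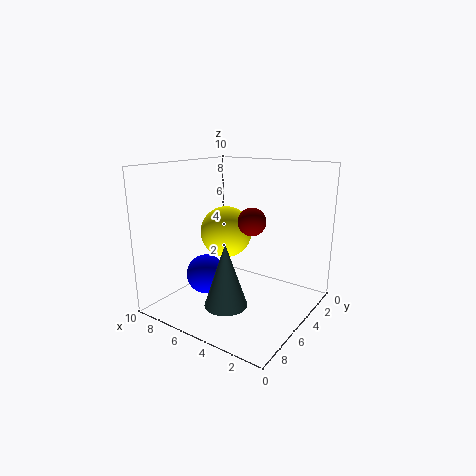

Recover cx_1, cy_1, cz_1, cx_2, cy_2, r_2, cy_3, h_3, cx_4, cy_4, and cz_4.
cx_1 = 8; cy_1 = 5; cz_1 = 1.5; cx_2 = 4.5; cy_2 = 4; r_2 = 1; cy_3 = 6.5; h_3 = 4.5; cx_4 = 7.5; cy_4 = 3; cz_4 = 4.5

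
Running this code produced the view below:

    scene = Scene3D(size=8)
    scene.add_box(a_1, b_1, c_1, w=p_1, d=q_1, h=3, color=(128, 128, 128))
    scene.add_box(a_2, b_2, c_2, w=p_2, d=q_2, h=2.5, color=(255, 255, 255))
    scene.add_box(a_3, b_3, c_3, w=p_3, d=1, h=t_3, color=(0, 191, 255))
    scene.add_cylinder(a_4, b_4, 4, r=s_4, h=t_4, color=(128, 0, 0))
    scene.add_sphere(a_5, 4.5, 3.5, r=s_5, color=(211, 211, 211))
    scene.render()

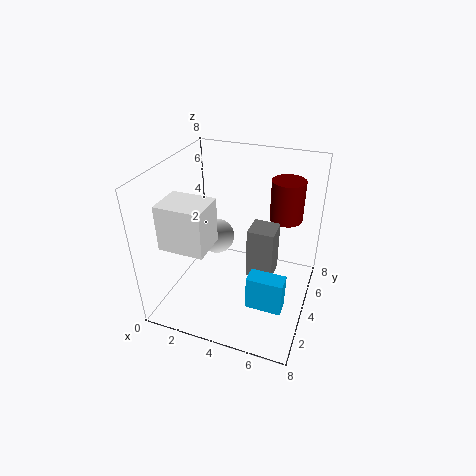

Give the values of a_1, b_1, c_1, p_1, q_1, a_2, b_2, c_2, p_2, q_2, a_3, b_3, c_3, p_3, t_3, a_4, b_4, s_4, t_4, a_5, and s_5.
a_1 = 4.5
b_1 = 4
c_1 = 1.5
p_1 = 1.5
q_1 = 1.5
a_2 = 0.5
b_2 = 1.5
c_2 = 4
p_2 = 2.5
q_2 = 2
a_3 = 5
b_3 = 2.5
c_3 = 0.5
p_3 = 2
t_3 = 2
a_4 = 6
b_4 = 7
s_4 = 1
t_4 = 2.5
a_5 = 2.5
s_5 = 1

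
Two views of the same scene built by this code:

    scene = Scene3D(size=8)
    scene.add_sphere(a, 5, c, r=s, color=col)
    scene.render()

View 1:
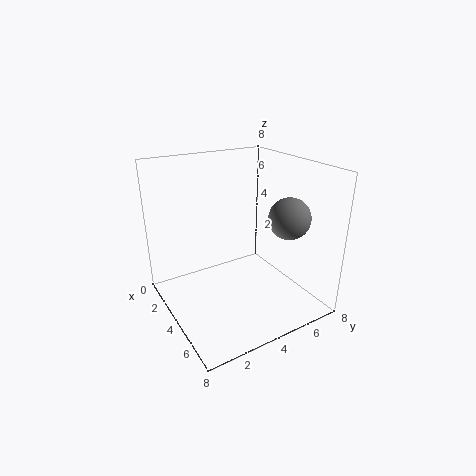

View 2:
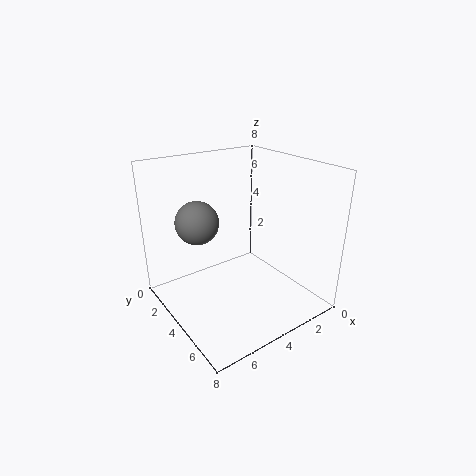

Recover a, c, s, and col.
a = 7, c = 6, s = 1, col = 'gray'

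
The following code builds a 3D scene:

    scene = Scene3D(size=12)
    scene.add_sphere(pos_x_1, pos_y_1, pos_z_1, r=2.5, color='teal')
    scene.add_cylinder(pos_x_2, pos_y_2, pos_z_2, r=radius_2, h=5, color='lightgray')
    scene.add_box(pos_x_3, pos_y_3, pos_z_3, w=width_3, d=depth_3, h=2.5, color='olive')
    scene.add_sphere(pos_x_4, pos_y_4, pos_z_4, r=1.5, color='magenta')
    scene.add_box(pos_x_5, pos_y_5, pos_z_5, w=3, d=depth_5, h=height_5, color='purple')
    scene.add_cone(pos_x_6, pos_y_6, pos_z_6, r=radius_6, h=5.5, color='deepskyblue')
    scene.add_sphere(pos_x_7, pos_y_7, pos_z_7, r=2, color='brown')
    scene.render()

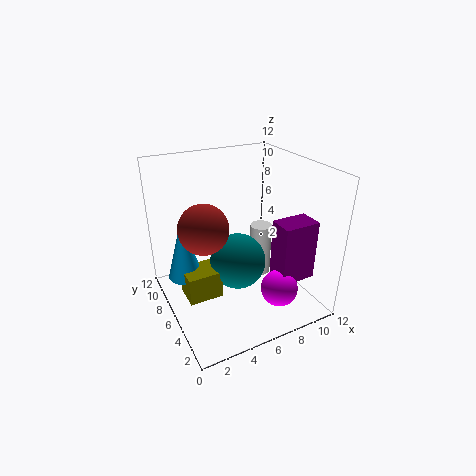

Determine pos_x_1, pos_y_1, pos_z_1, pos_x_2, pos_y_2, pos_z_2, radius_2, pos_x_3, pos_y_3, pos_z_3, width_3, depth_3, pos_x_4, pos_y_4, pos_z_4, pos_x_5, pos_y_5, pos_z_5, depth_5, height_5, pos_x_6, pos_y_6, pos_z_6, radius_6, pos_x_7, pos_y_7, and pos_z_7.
pos_x_1 = 6.5, pos_y_1 = 7, pos_z_1 = 3, pos_x_2 = 9.5, pos_y_2 = 8, pos_z_2 = 0.5, radius_2 = 1, pos_x_3 = 1.5, pos_y_3 = 6, pos_z_3 = 0.5, width_3 = 3, depth_3 = 2.5, pos_x_4 = 8, pos_y_4 = 2.5, pos_z_4 = 2.5, pos_x_5 = 8, pos_y_5 = 2, pos_z_5 = 3, depth_5 = 2, height_5 = 5, pos_x_6 = 2, pos_y_6 = 8.5, pos_z_6 = 2, radius_6 = 1.5, pos_x_7 = 3, pos_y_7 = 6, pos_z_7 = 7.5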